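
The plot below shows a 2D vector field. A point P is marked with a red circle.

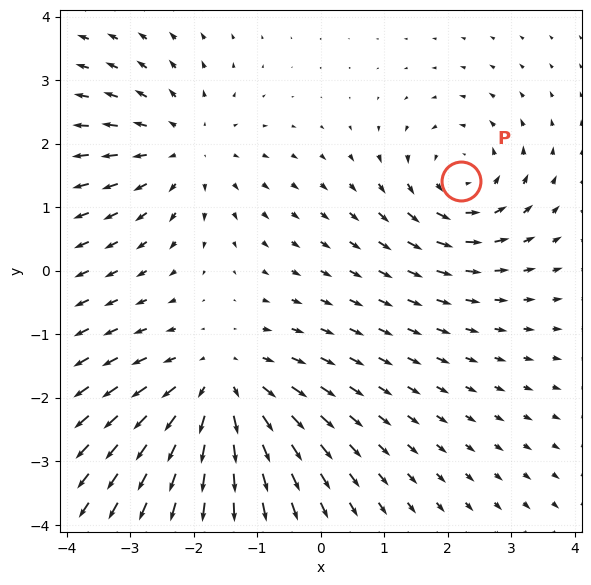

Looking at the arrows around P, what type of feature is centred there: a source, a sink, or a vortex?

At P (2.2, 1.4) the arrows circulate counterclockwise. Divergence ≈0, curl about +4 — near-zero divergence with nonzero curl is a vortex.

vortex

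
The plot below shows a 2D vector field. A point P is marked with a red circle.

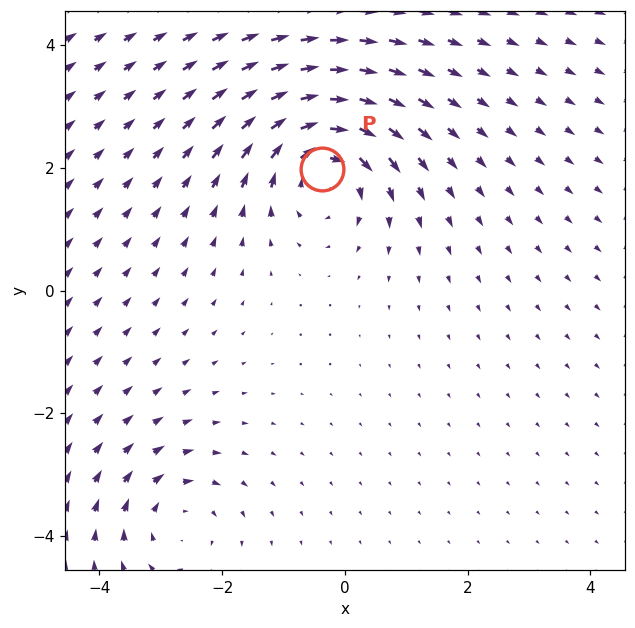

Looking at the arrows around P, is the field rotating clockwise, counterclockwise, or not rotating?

Near P at (-0.4, 2.0) the arrows circulate clockwise. The curl (z-component) there is about -6; negative curl means clockwise rotation.

clockwise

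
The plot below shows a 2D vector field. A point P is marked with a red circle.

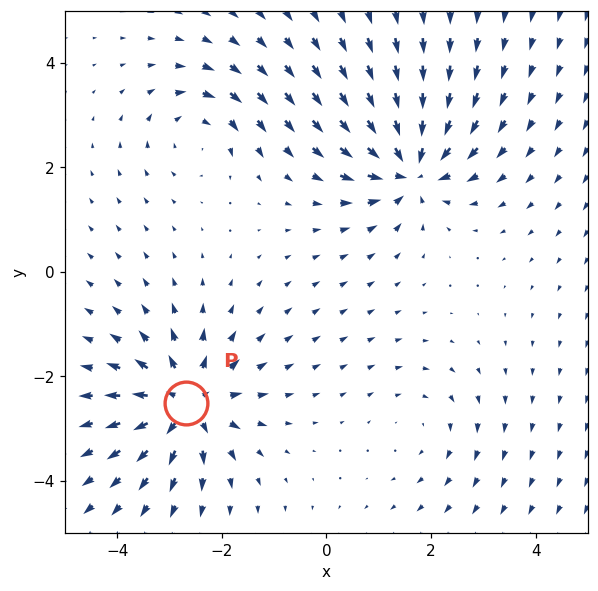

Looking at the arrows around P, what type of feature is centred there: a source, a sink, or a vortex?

At P (-2.7, -2.5) the arrows spread outward. Divergence about +6, curl ≈0 — positive divergence with near-zero curl is a source.

source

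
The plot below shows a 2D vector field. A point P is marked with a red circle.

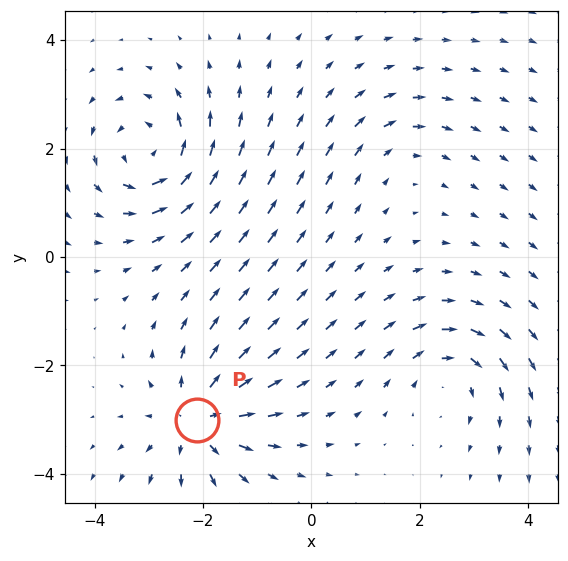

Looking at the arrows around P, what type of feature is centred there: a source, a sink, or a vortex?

source

At P (-2.1, -3.0) the arrows spread outward. Divergence about +6, curl ≈0 — positive divergence with near-zero curl is a source.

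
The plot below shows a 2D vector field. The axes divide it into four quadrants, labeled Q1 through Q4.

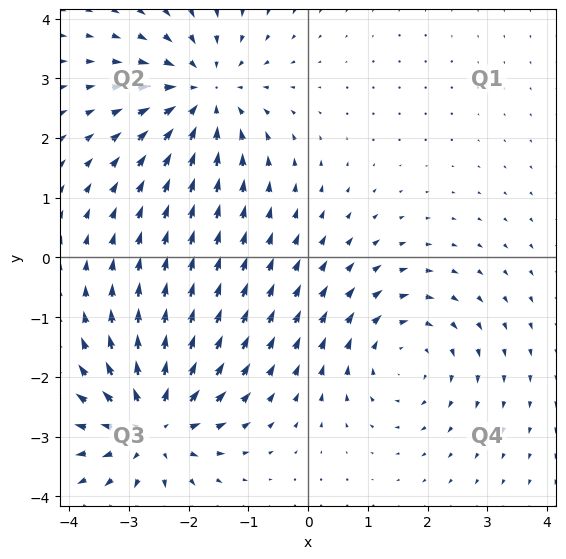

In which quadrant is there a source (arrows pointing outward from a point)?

The source sits at approximately (-2.6, -2.8), which lies in quadrant Q3. The divergence there is about +4, positive as expected for a source.

Q3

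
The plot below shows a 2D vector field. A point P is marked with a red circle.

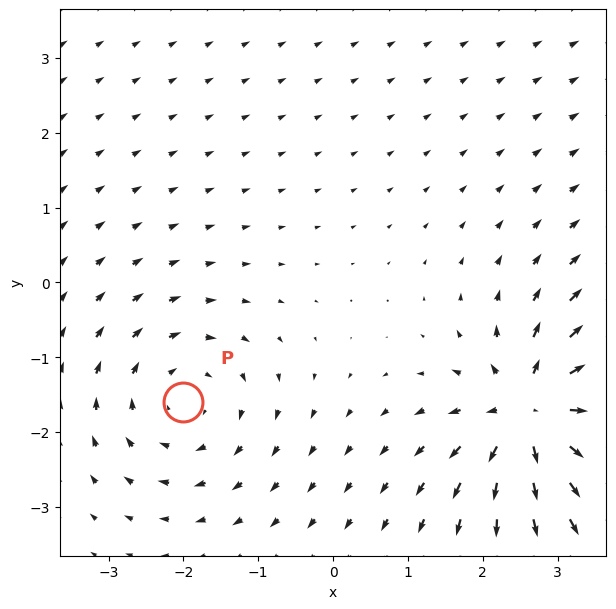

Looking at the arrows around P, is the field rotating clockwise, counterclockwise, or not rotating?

clockwise

Near P at (-2.0, -1.6) the arrows circulate clockwise. The curl (z-component) there is about -3; negative curl means clockwise rotation.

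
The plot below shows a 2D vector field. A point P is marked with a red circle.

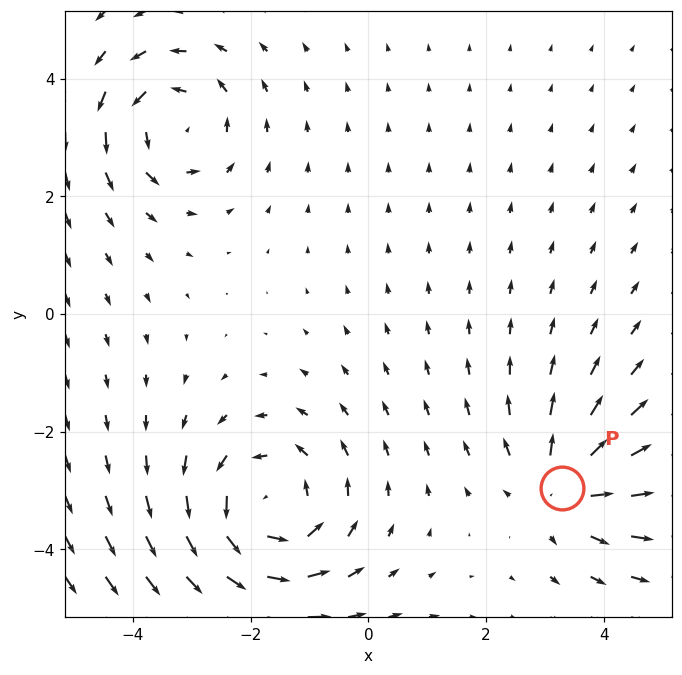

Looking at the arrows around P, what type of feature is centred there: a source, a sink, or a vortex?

source

At P (3.3, -2.9) the arrows spread outward. Divergence about +4, curl ≈0 — positive divergence with near-zero curl is a source.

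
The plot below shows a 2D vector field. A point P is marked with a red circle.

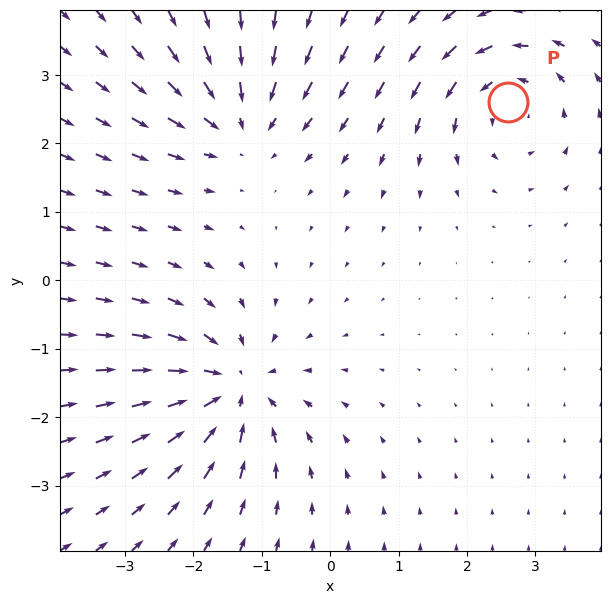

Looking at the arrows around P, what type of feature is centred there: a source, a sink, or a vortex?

vortex

At P (2.6, 2.6) the arrows circulate counterclockwise. Divergence ≈0, curl about +5 — near-zero divergence with nonzero curl is a vortex.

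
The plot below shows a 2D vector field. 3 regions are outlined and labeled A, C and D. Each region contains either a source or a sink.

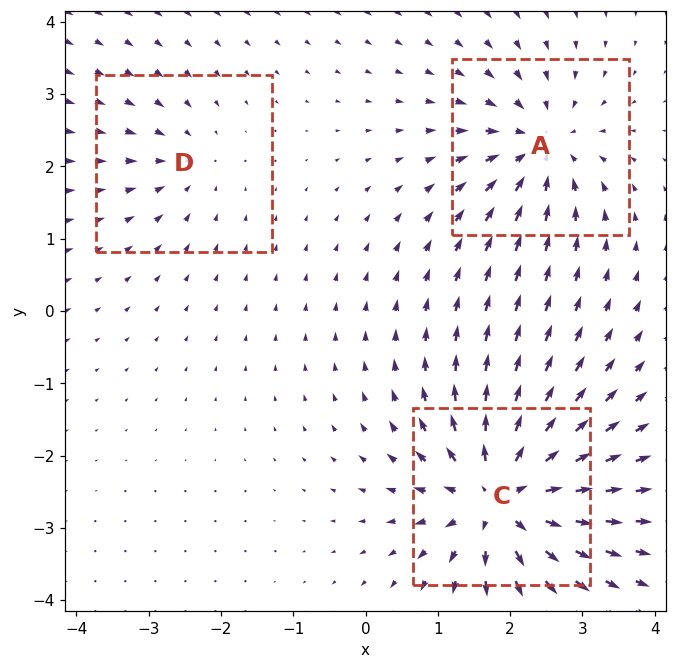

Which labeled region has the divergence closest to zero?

D

Divergence at each region's feature centre — A: about -4, C: about +6, D: about -2. Region D is closest to zero.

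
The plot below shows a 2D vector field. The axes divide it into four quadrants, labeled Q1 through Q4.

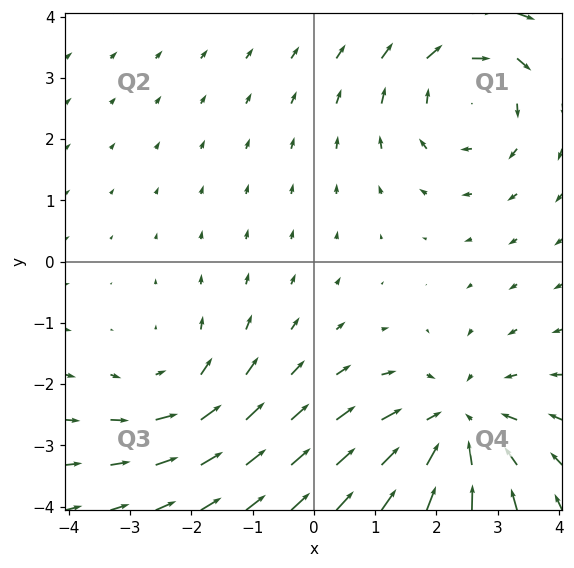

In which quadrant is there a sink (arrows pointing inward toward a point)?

Q4

The sink sits at approximately (2.3, -2.7), which lies in quadrant Q4. The divergence there is about -3, negative as expected for a sink.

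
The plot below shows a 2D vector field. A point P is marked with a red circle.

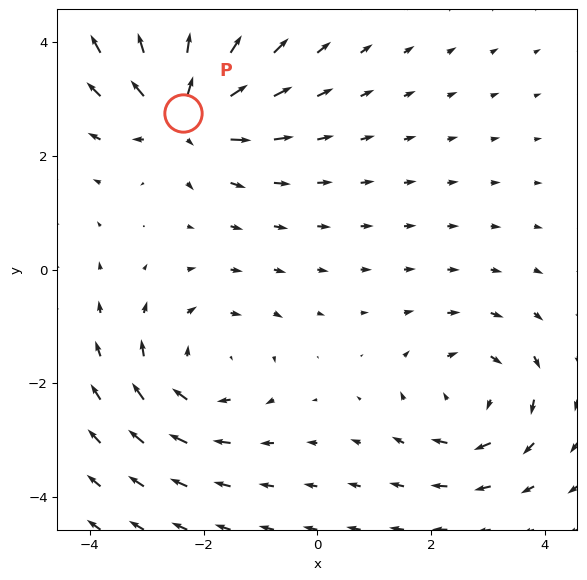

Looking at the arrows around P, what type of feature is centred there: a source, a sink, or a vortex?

At P (-2.4, 2.8) the arrows spread outward. Divergence about +6, curl ≈0 — positive divergence with near-zero curl is a source.

source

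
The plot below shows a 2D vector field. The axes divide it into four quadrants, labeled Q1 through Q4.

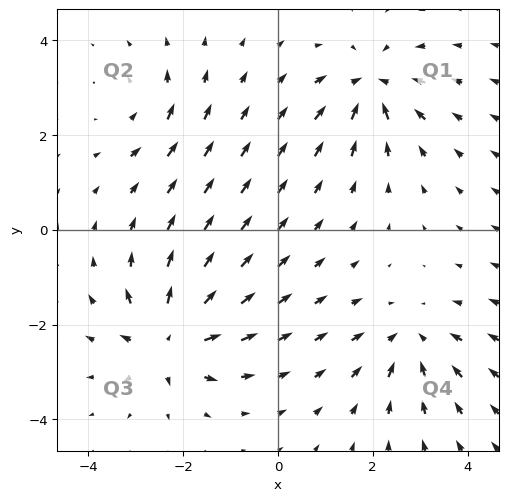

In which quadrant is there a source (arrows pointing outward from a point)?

Q3

The source sits at approximately (-2.3, -2.3), which lies in quadrant Q3. The divergence there is about +6, positive as expected for a source.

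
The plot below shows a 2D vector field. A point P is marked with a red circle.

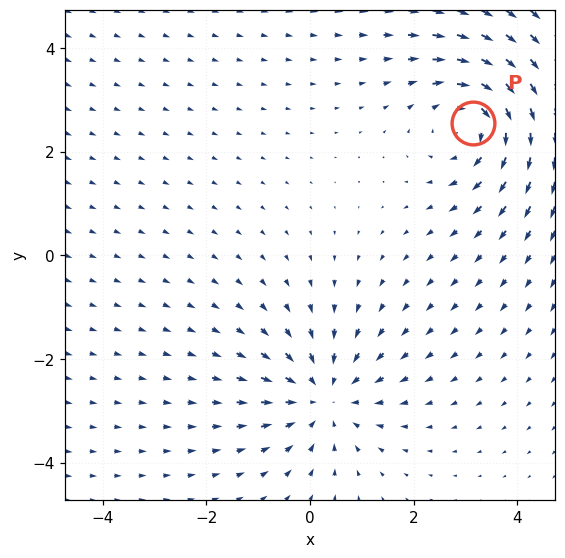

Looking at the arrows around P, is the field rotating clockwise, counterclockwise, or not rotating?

Near P at (3.1, 2.6) the arrows circulate clockwise. The curl (z-component) there is about -3; negative curl means clockwise rotation.

clockwise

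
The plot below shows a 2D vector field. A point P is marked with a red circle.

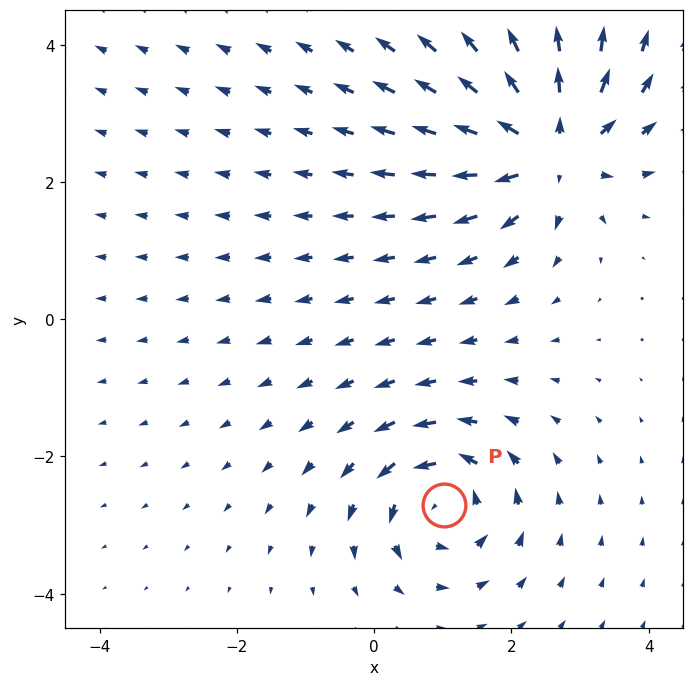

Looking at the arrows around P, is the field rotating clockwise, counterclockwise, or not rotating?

Near P at (1.0, -2.7) the arrows circulate counterclockwise. The curl (z-component) there is about +4; positive curl means counterclockwise rotation.

counterclockwise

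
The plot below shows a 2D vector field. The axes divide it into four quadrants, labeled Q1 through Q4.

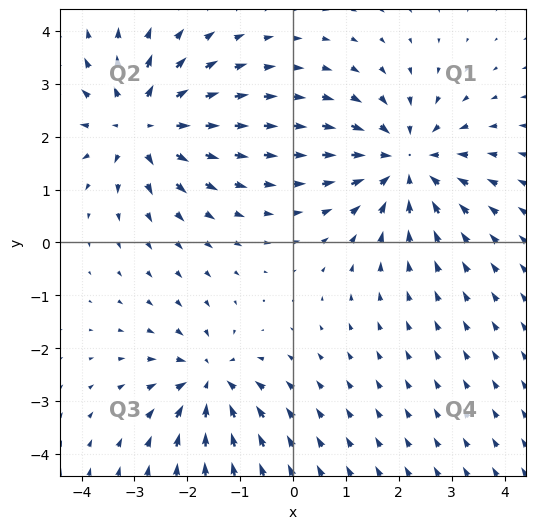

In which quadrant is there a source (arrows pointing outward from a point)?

The source sits at approximately (-2.9, 2.2), which lies in quadrant Q2. The divergence there is about +5, positive as expected for a source.

Q2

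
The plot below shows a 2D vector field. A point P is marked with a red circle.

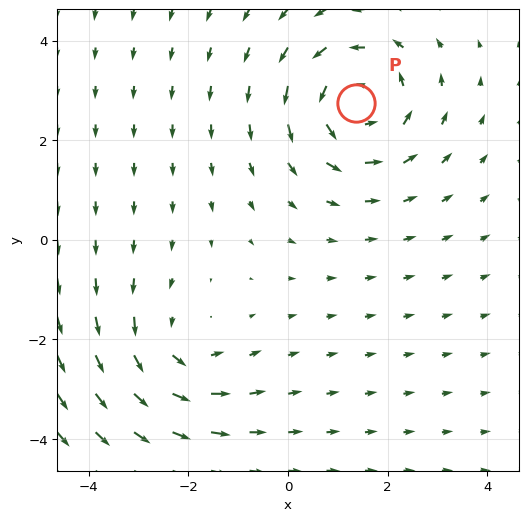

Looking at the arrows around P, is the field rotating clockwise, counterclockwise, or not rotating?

Near P at (1.4, 2.8) the arrows circulate counterclockwise. The curl (z-component) there is about +4; positive curl means counterclockwise rotation.

counterclockwise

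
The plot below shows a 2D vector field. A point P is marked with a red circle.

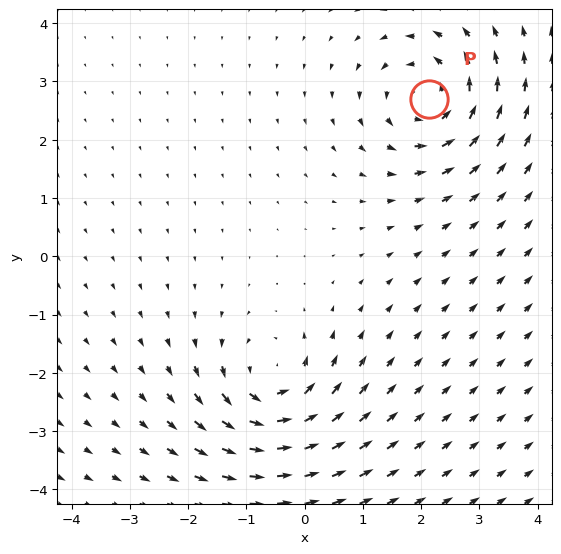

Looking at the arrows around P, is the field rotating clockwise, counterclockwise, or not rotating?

Near P at (2.1, 2.7) the arrows circulate counterclockwise. The curl (z-component) there is about +4; positive curl means counterclockwise rotation.

counterclockwise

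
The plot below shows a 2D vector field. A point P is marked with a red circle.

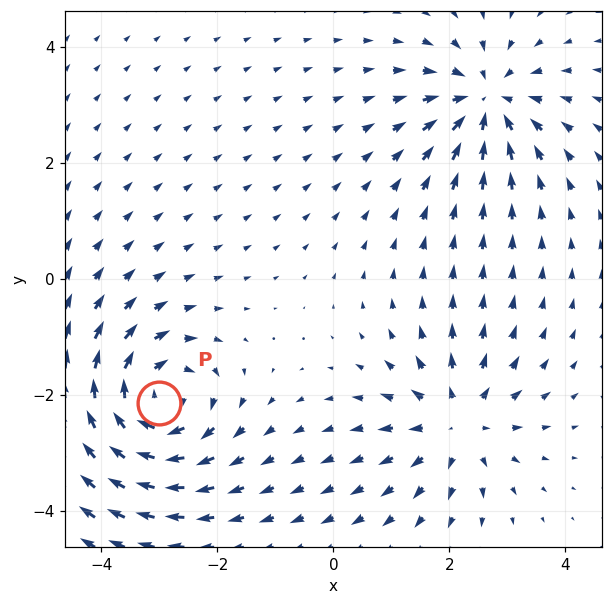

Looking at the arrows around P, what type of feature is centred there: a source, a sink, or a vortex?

vortex

At P (-3.0, -2.1) the arrows circulate clockwise. Divergence ≈0, curl about -5 — near-zero divergence with nonzero curl is a vortex.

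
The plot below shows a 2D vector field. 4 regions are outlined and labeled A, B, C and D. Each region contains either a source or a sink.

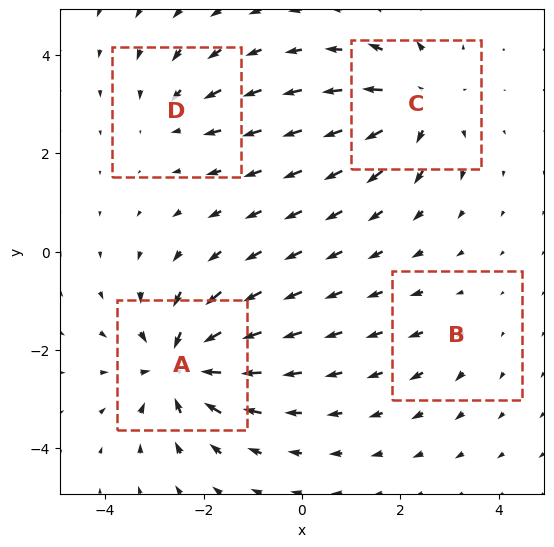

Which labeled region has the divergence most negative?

Divergence at each region's feature centre — A: about -7, B: about +2, C: about +6, D: about -3. Region A is most negative.

A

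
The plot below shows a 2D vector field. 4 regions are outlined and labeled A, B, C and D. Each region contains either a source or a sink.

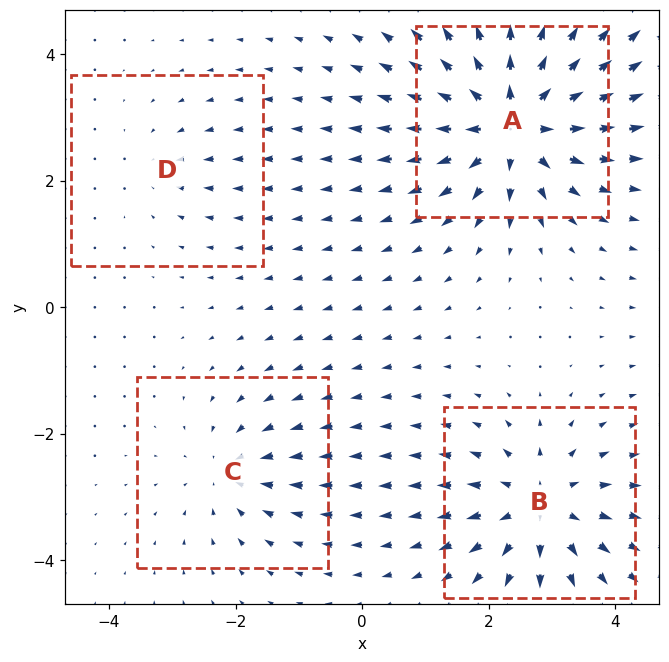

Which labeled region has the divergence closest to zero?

D

Divergence at each region's feature centre — A: about +8, B: about +6, C: about -4, D: about -2. Region D is closest to zero.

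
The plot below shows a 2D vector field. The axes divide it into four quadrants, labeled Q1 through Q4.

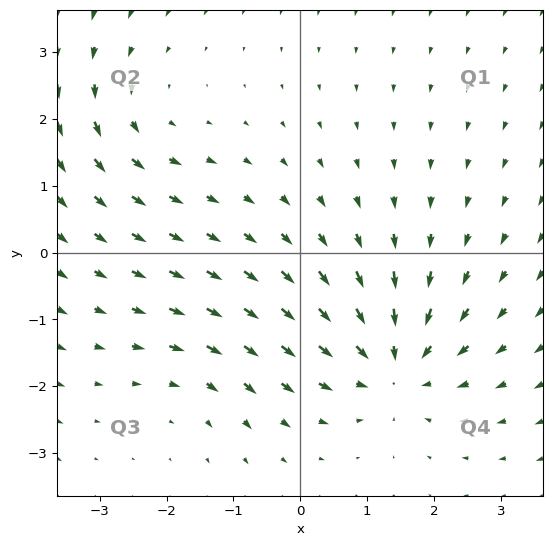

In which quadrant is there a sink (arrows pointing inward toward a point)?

Q4

The sink sits at approximately (1.4, -1.7), which lies in quadrant Q4. The divergence there is about -5, negative as expected for a sink.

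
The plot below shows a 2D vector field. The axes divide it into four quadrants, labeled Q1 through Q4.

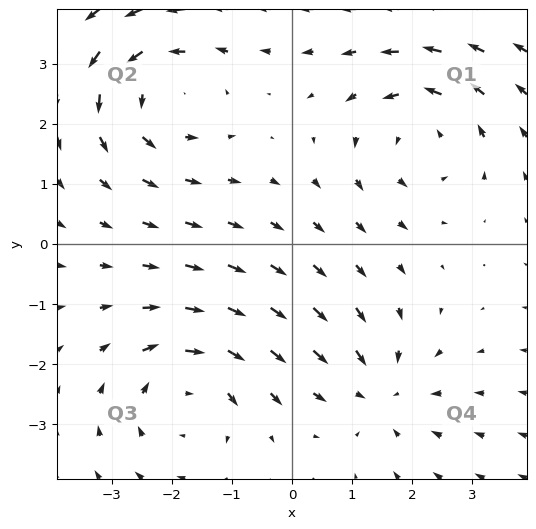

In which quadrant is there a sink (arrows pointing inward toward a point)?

The sink sits at approximately (1.5, -2.5), which lies in quadrant Q4. The divergence there is about -3, negative as expected for a sink.

Q4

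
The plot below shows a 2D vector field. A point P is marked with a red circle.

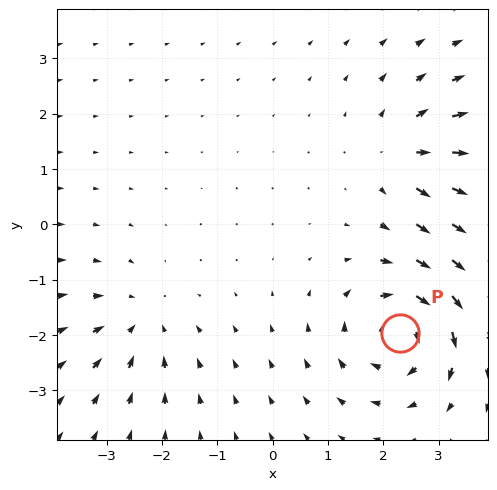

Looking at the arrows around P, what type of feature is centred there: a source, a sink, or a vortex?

vortex

At P (2.3, -2.0) the arrows circulate clockwise. Divergence ≈0, curl about -6 — near-zero divergence with nonzero curl is a vortex.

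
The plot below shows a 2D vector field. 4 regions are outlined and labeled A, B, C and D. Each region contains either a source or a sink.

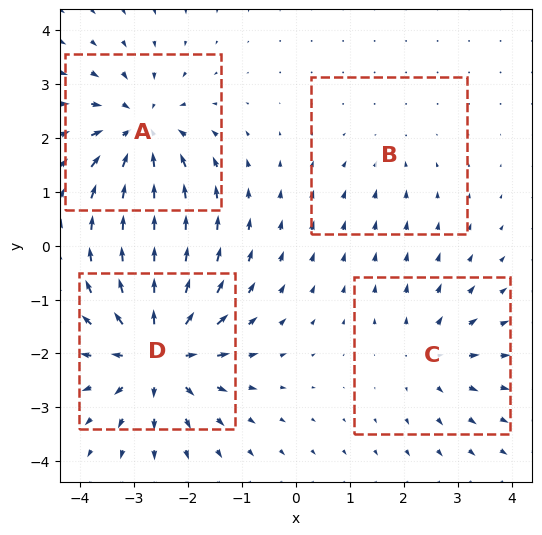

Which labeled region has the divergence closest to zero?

Divergence at each region's feature centre — A: about -6, B: about -2, C: about +3, D: about +7. Region B is closest to zero.

B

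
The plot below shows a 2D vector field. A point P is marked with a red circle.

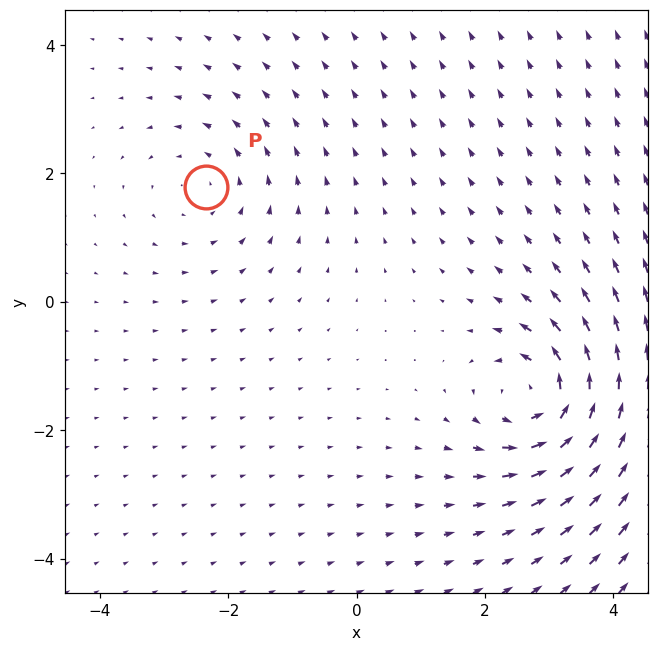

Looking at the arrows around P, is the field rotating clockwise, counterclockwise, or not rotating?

counterclockwise

Near P at (-2.3, 1.8) the arrows circulate counterclockwise. The curl (z-component) there is about +2; positive curl means counterclockwise rotation.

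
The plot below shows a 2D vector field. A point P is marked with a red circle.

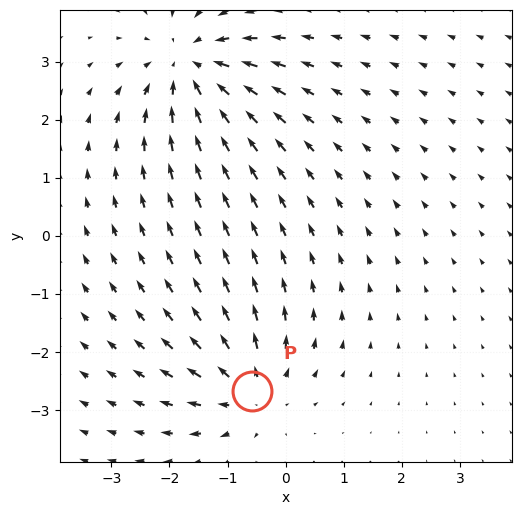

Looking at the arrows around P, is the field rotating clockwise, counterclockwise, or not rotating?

not rotating

Near P at (-0.6, -2.7) the arrows show no circulation. The curl there is ≈0.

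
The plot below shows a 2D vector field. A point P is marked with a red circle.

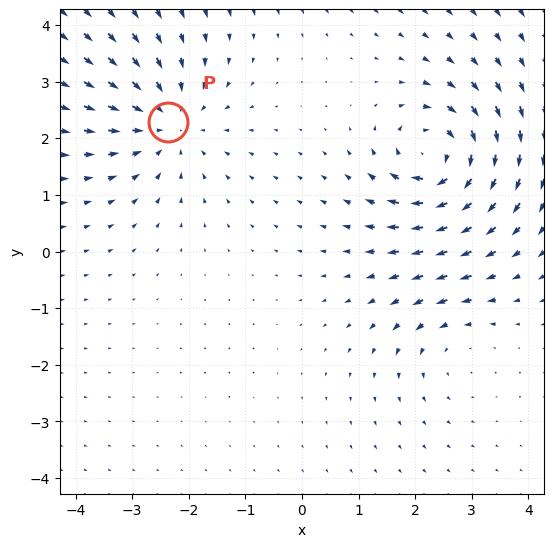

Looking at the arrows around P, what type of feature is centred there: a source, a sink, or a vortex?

sink

At P (-2.4, 2.3) the arrows converge inward. Divergence about -4, curl ≈0 — negative divergence with near-zero curl is a sink.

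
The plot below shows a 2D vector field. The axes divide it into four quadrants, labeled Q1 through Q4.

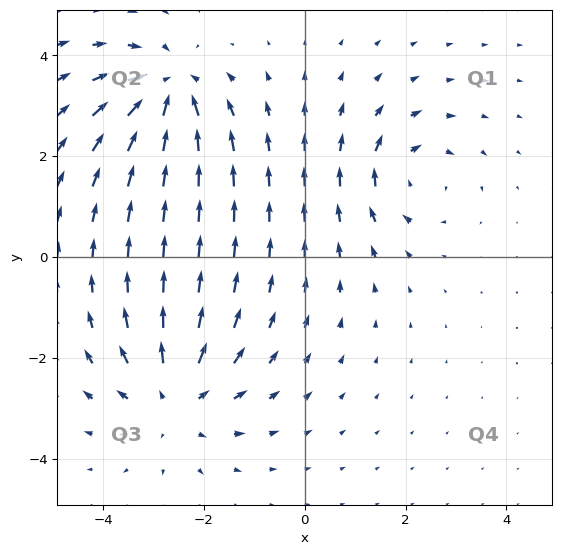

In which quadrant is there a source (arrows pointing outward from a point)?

Q3

The source sits at approximately (-2.6, -2.8), which lies in quadrant Q3. The divergence there is about +4, positive as expected for a source.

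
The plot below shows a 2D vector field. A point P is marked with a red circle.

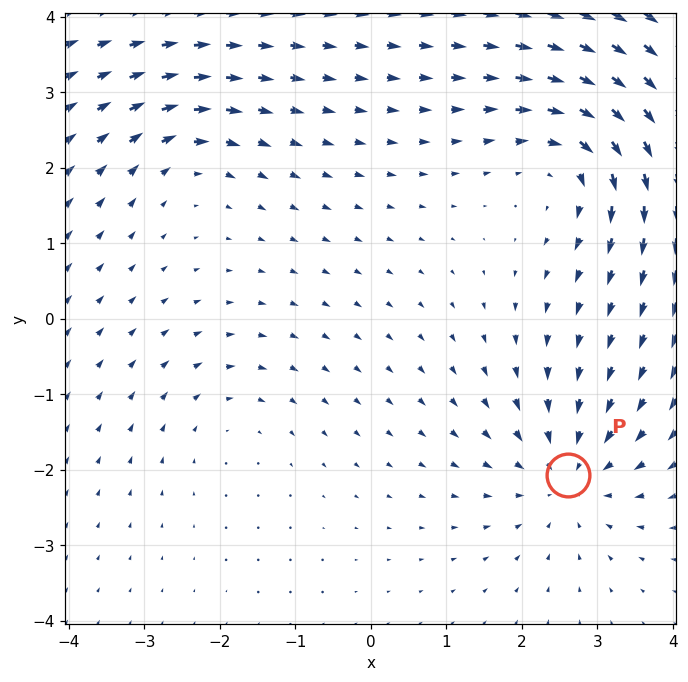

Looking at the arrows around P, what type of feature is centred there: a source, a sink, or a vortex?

sink

At P (2.6, -2.1) the arrows converge inward. Divergence about -5, curl ≈0 — negative divergence with near-zero curl is a sink.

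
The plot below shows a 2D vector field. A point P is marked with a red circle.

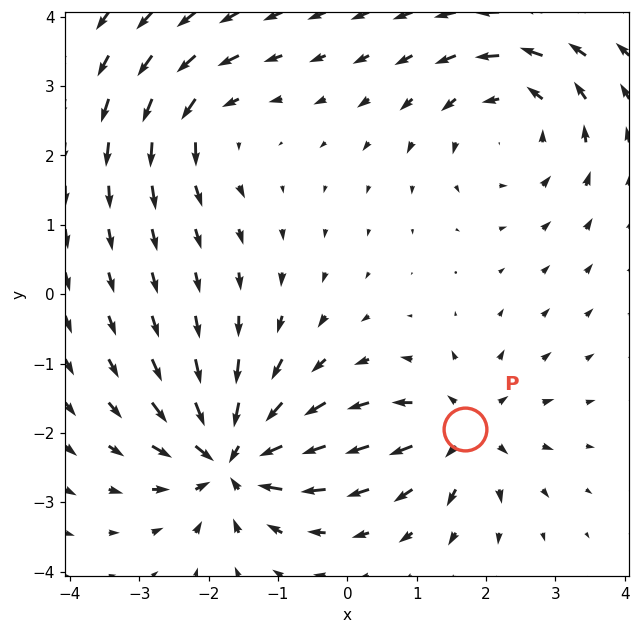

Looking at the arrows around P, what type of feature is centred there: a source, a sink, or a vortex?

At P (1.7, -2.0) the arrows spread outward. Divergence about +5, curl ≈0 — positive divergence with near-zero curl is a source.

source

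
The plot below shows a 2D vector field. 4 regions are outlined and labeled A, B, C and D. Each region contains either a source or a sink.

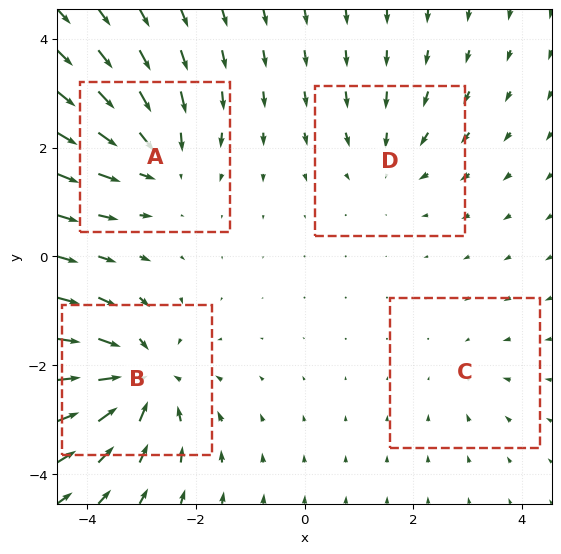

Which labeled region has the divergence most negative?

Divergence at each region's feature centre — A: about -4, B: about -6, C: about -2, D: about -3. Region B is most negative.

B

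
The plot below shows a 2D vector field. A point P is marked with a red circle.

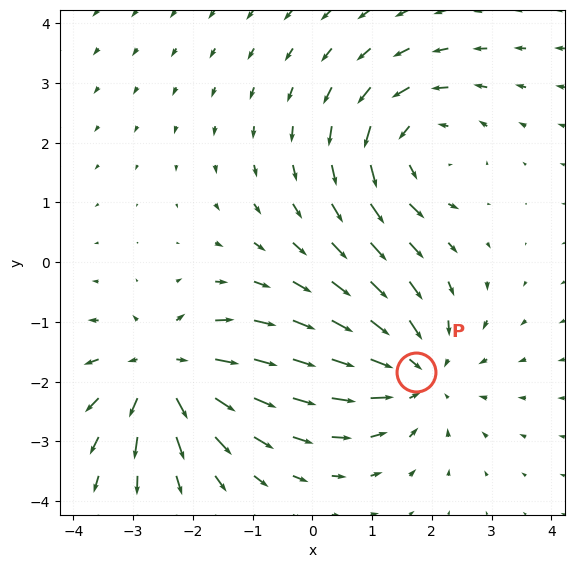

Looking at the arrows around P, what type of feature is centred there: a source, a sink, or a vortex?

At P (1.7, -1.8) the arrows converge inward. Divergence about -3, curl ≈0 — negative divergence with near-zero curl is a sink.

sink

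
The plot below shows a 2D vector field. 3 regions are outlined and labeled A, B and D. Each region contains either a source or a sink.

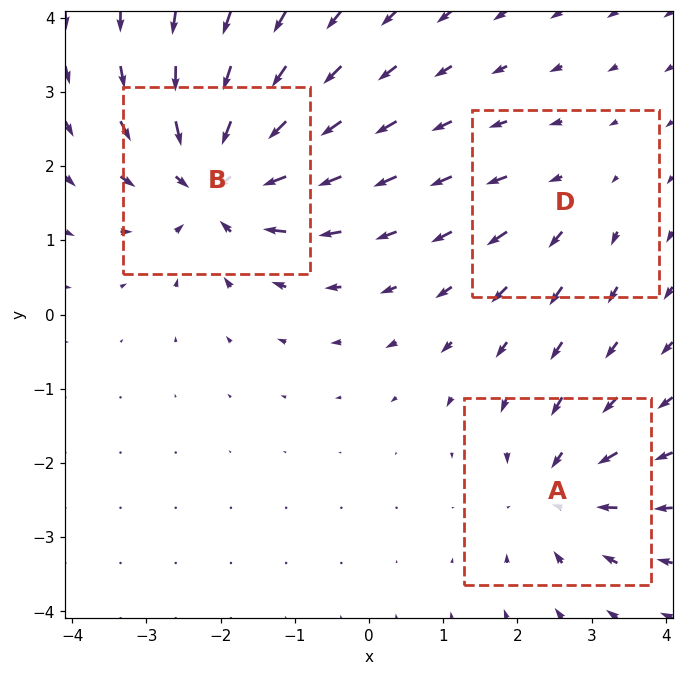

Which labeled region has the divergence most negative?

B

Divergence at each region's feature centre — A: about -4, B: about -6, D: about +2. Region B is most negative.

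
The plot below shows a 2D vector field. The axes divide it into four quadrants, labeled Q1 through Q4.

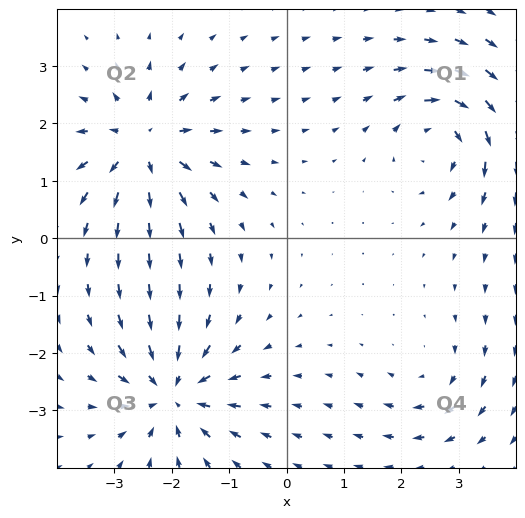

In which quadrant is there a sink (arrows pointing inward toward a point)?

Q3

The sink sits at approximately (-2.0, -2.7), which lies in quadrant Q3. The divergence there is about -6, negative as expected for a sink.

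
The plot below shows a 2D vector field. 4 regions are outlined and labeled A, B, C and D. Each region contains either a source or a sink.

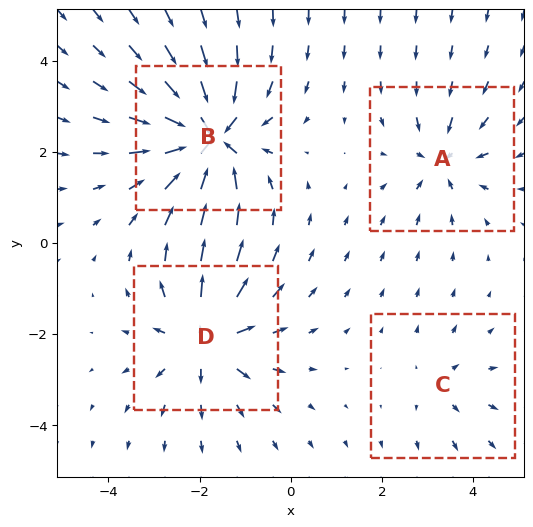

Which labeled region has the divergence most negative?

B

Divergence at each region's feature centre — A: about -4, B: about -7, C: about +2, D: about +5. Region B is most negative.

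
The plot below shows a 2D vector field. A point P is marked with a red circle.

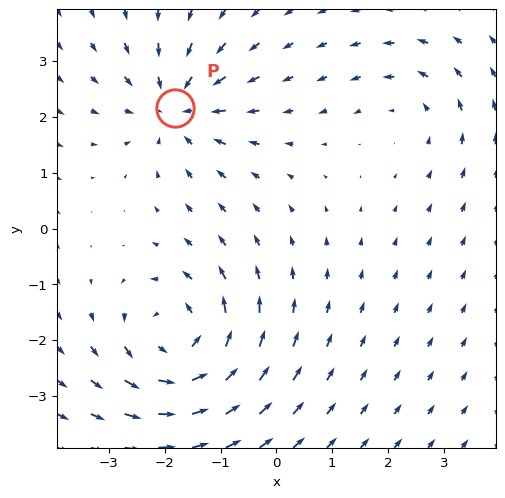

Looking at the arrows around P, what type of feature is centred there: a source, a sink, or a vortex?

At P (-1.8, 2.2) the arrows converge inward. Divergence about -4, curl ≈0 — negative divergence with near-zero curl is a sink.

sink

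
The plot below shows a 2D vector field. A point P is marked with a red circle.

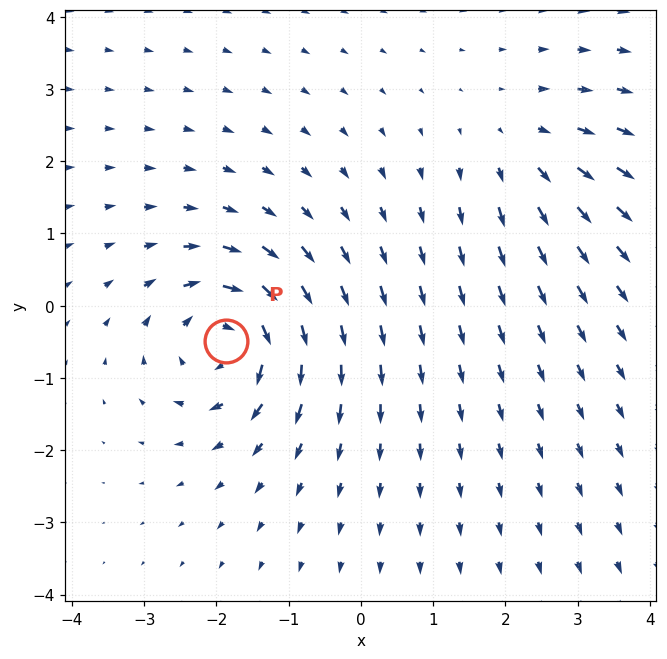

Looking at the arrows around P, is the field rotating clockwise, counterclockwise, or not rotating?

Near P at (-1.9, -0.5) the arrows circulate clockwise. The curl (z-component) there is about -6; negative curl means clockwise rotation.

clockwise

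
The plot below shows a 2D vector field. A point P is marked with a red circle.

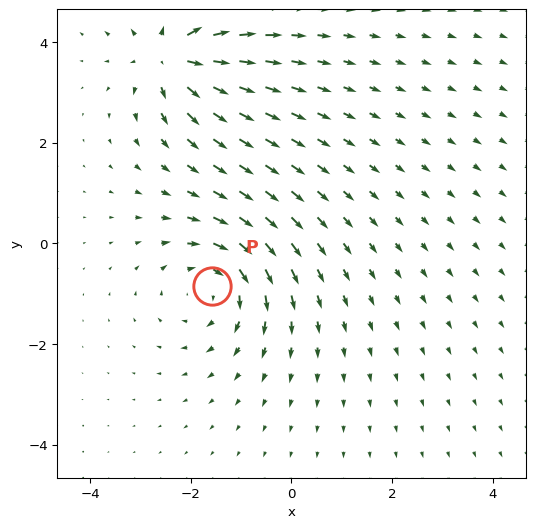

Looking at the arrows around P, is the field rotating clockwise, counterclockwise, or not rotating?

clockwise

Near P at (-1.6, -0.8) the arrows circulate clockwise. The curl (z-component) there is about -4; negative curl means clockwise rotation.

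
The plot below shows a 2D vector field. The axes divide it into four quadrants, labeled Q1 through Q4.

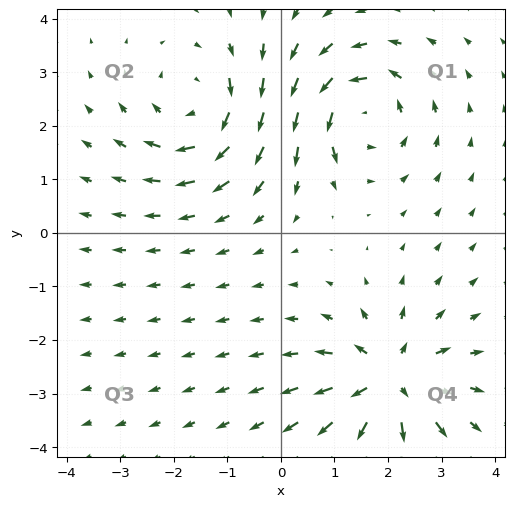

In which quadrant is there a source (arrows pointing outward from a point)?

Q4

The source sits at approximately (2.0, -2.7), which lies in quadrant Q4. The divergence there is about +6, positive as expected for a source.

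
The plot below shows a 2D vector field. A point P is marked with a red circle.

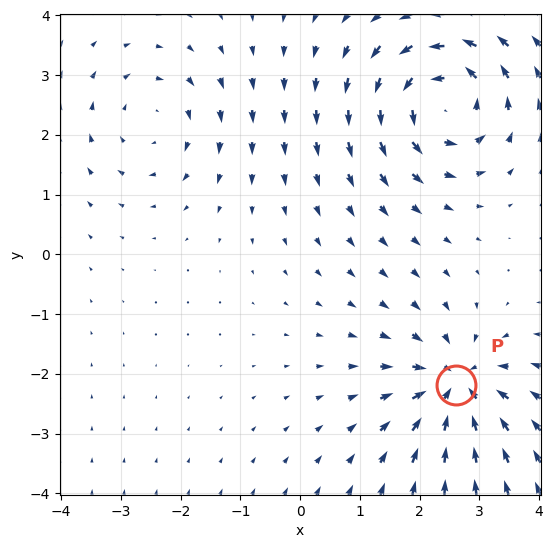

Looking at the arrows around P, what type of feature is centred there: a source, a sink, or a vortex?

At P (2.6, -2.2) the arrows converge inward. Divergence about -4, curl ≈0 — negative divergence with near-zero curl is a sink.

sink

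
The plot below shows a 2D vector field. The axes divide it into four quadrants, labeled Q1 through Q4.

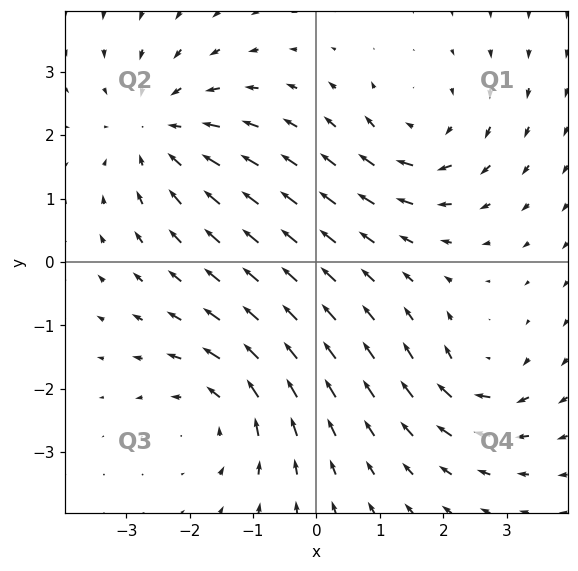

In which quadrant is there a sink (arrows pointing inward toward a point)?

Q2

The sink sits at approximately (-2.5, 2.1), which lies in quadrant Q2. The divergence there is about -3, negative as expected for a sink.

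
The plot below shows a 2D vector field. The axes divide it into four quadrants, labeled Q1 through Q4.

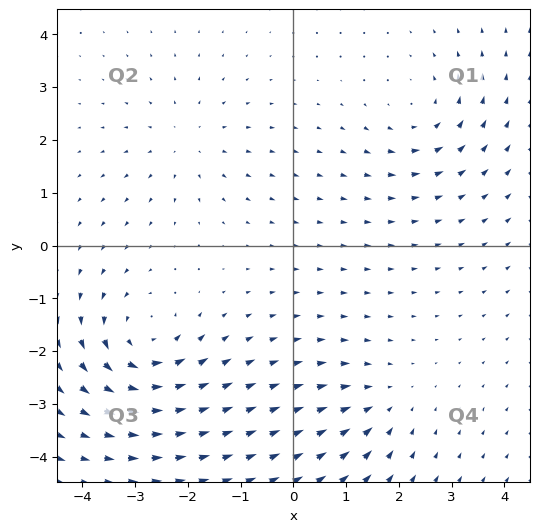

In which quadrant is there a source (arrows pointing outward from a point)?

The source sits at approximately (-2.0, 2.0), which lies in quadrant Q2. The divergence there is about +3, positive as expected for a source.

Q2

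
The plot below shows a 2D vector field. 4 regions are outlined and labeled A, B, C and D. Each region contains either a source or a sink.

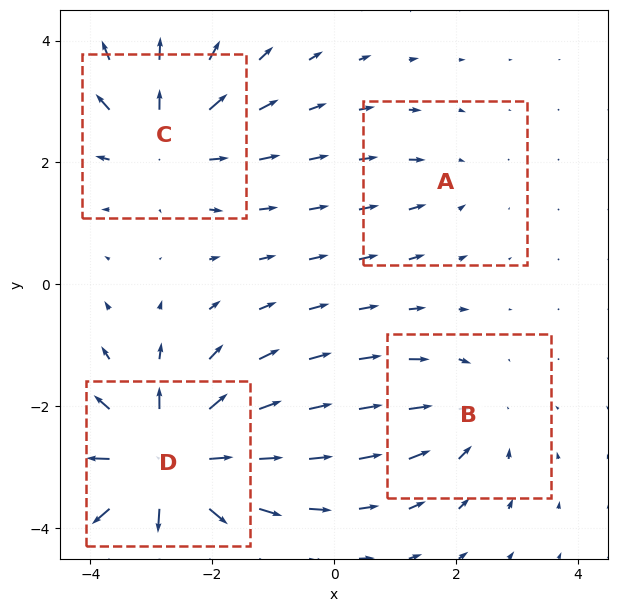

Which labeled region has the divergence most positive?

Divergence at each region's feature centre — A: about -2, B: about -3, C: about +5, D: about +7. Region D is most positive.

D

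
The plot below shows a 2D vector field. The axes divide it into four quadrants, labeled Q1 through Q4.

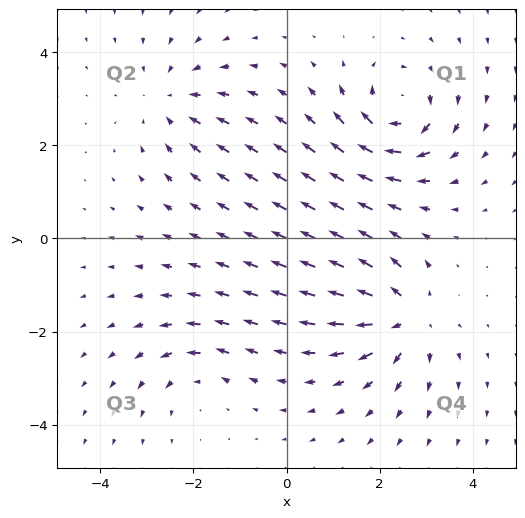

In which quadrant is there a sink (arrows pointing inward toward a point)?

Q2

The sink sits at approximately (-2.5, 2.9), which lies in quadrant Q2. The divergence there is about -4, negative as expected for a sink.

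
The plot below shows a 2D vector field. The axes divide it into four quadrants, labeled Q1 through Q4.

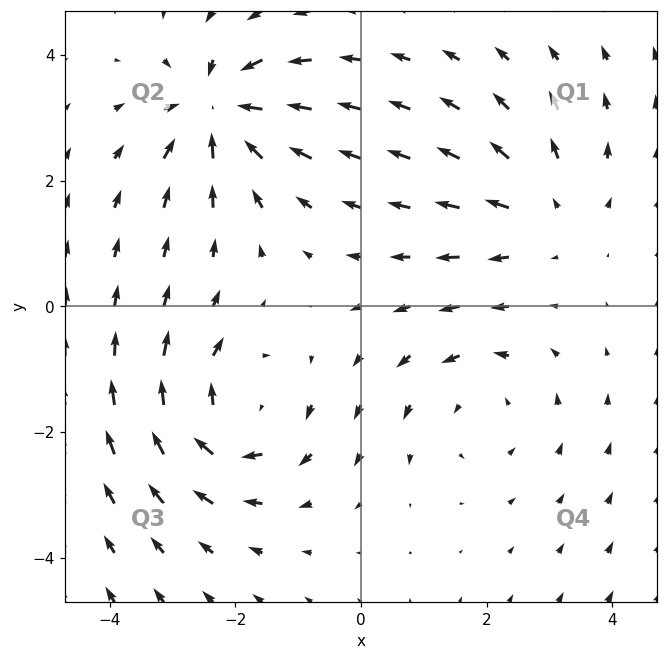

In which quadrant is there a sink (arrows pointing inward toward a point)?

Q2

The sink sits at approximately (-2.3, 3.1), which lies in quadrant Q2. The divergence there is about -6, negative as expected for a sink.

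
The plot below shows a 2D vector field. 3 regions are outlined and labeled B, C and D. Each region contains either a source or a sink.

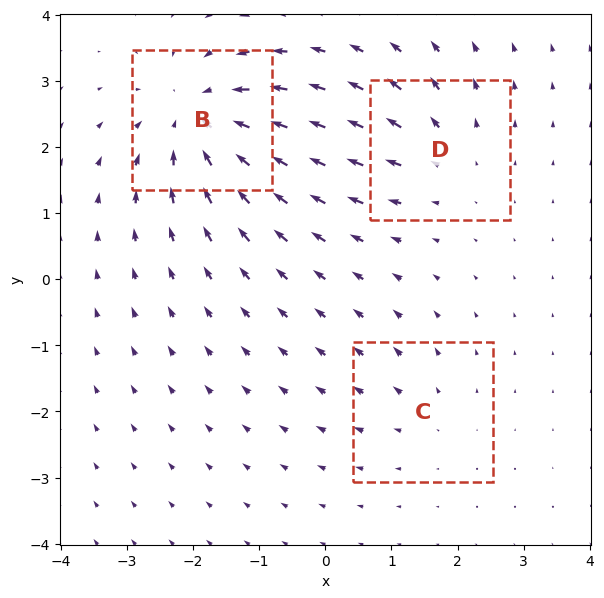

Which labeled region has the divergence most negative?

B

Divergence at each region's feature centre — B: about -5, C: about +2, D: about +3. Region B is most negative.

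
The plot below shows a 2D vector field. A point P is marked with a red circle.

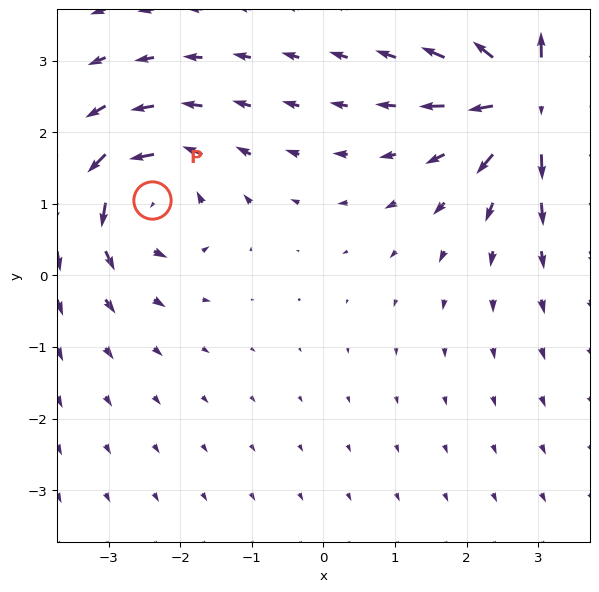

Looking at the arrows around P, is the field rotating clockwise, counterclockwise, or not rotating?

Near P at (-2.4, 1.1) the arrows circulate counterclockwise. The curl (z-component) there is about +4; positive curl means counterclockwise rotation.

counterclockwise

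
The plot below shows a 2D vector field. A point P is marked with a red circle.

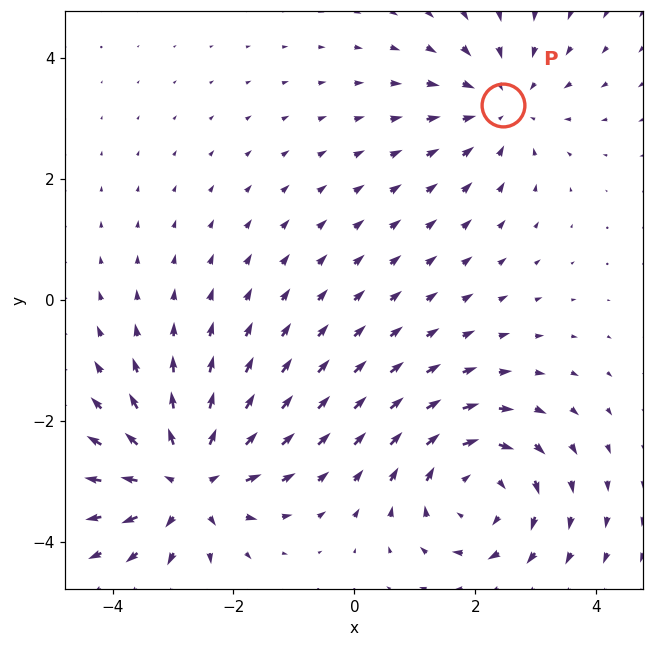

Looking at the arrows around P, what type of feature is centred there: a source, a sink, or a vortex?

sink

At P (2.5, 3.2) the arrows converge inward. Divergence about -2, curl ≈0 — negative divergence with near-zero curl is a sink.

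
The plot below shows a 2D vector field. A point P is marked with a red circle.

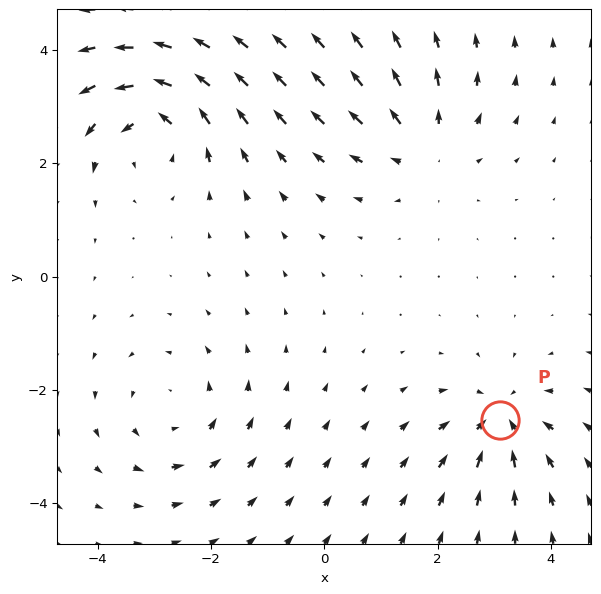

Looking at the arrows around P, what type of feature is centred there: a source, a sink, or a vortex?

At P (3.1, -2.5) the arrows converge inward. Divergence about -4, curl ≈0 — negative divergence with near-zero curl is a sink.

sink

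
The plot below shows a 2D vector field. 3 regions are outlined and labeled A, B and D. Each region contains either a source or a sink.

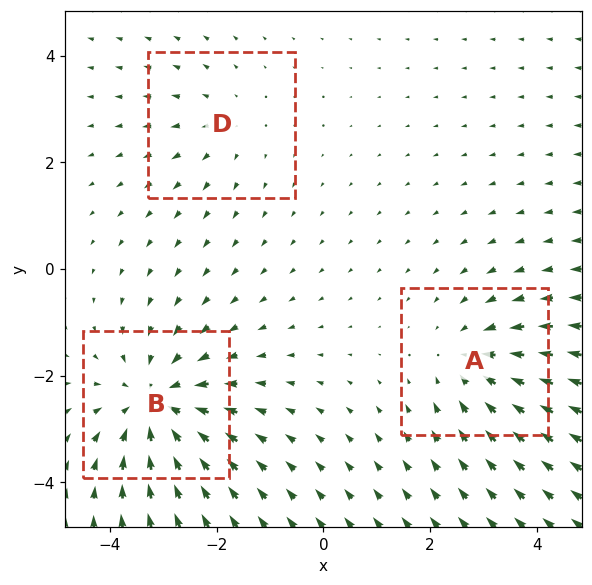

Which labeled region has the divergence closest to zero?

Divergence at each region's feature centre — A: about -3, B: about -4, D: about +2. Region D is closest to zero.

D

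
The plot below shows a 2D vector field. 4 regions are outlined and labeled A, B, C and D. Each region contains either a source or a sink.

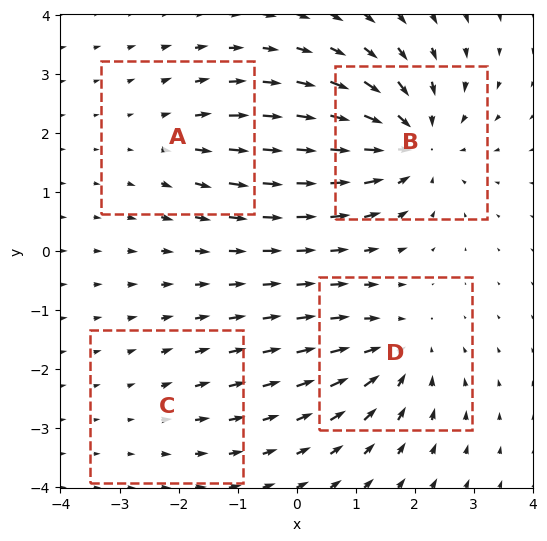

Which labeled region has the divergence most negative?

Divergence at each region's feature centre — A: about +3, B: about -7, C: about +2, D: about -5. Region B is most negative.

B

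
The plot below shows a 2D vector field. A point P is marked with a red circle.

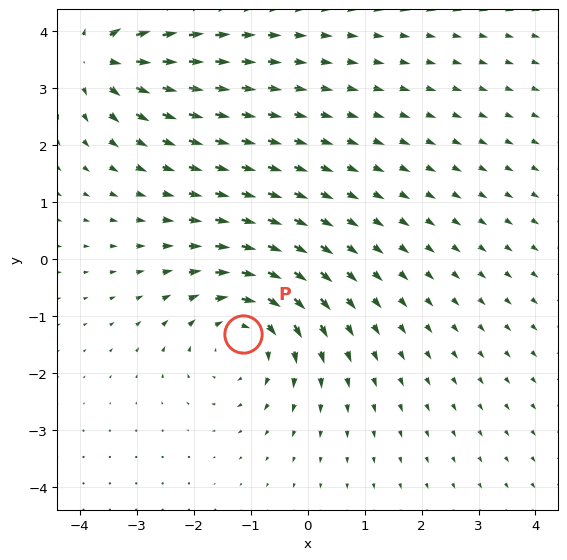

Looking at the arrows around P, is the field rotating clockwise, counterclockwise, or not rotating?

Near P at (-1.1, -1.3) the arrows circulate clockwise. The curl (z-component) there is about -4; negative curl means clockwise rotation.

clockwise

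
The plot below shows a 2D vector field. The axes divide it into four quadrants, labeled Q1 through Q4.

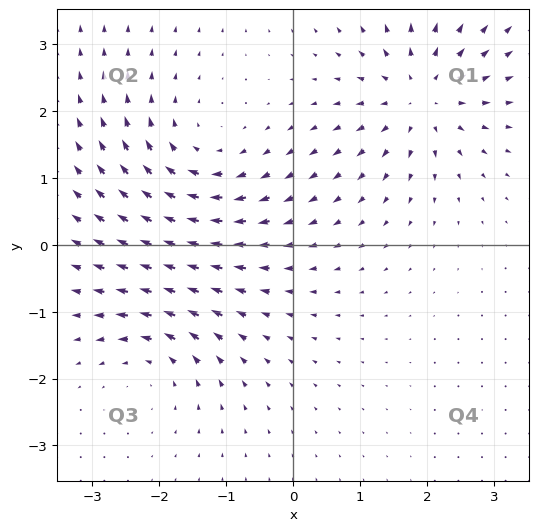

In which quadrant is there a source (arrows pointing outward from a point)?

Q1

The source sits at approximately (1.9, 2.2), which lies in quadrant Q1. The divergence there is about +6, positive as expected for a source.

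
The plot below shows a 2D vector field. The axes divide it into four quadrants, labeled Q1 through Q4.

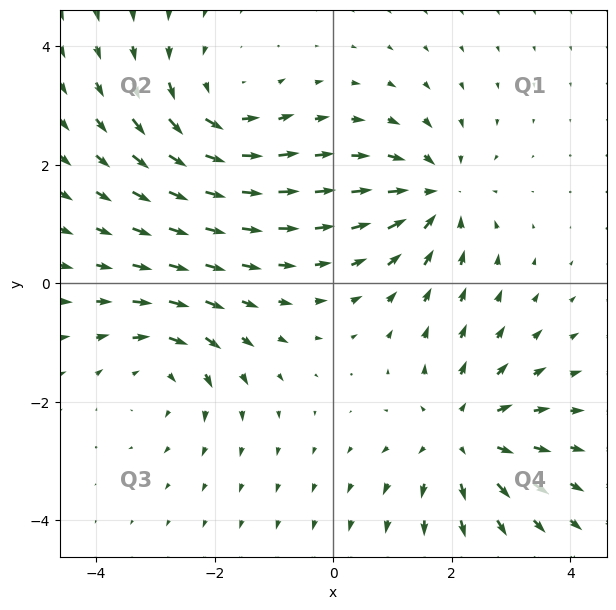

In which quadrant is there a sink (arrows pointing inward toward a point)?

Q1

The sink sits at approximately (1.7, 1.5), which lies in quadrant Q1. The divergence there is about -4, negative as expected for a sink.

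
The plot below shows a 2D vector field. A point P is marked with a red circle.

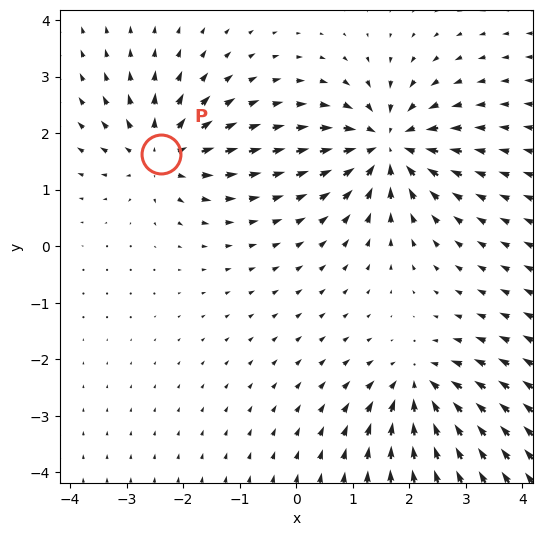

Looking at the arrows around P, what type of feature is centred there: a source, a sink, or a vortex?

At P (-2.4, 1.6) the arrows spread outward. Divergence about +4, curl ≈0 — positive divergence with near-zero curl is a source.

source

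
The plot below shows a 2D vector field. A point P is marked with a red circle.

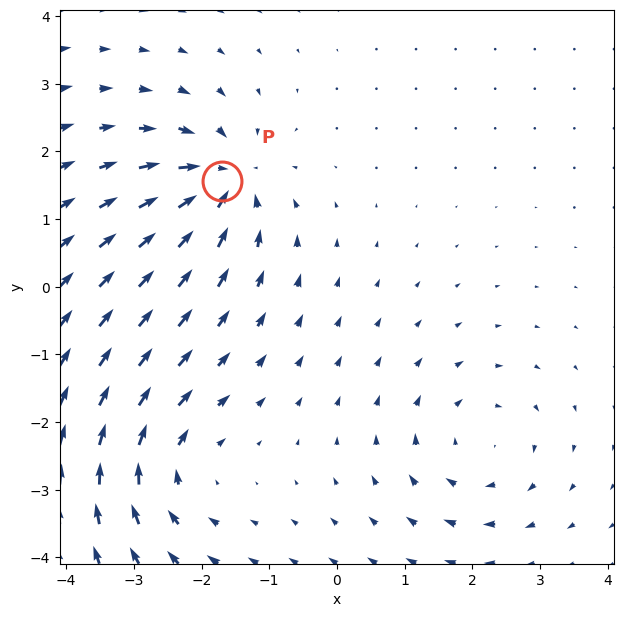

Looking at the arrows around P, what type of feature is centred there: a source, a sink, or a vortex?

At P (-1.7, 1.6) the arrows converge inward. Divergence about -7, curl ≈0 — negative divergence with near-zero curl is a sink.

sink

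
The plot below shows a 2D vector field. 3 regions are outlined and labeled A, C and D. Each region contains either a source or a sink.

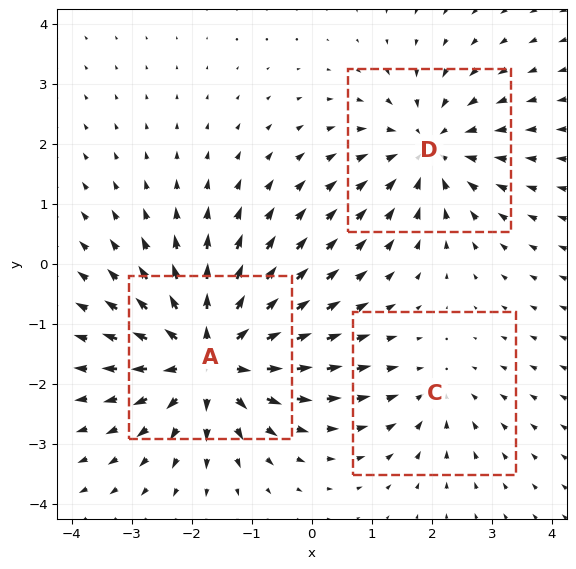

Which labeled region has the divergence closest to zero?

C

Divergence at each region's feature centre — A: about +5, C: about -2, D: about -3. Region C is closest to zero.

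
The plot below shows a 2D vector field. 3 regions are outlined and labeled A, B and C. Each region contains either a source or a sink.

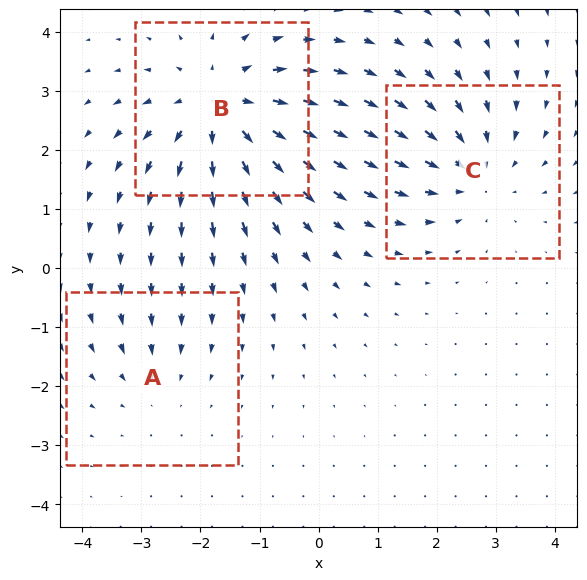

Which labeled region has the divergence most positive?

B

Divergence at each region's feature centre — A: about -2, B: about +4, C: about -3. Region B is most positive.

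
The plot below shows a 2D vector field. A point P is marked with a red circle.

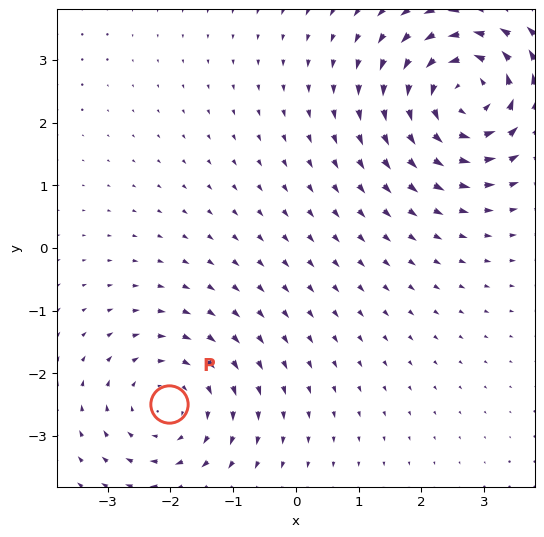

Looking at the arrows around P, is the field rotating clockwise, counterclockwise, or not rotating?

clockwise

Near P at (-2.0, -2.5) the arrows circulate clockwise. The curl (z-component) there is about -3; negative curl means clockwise rotation.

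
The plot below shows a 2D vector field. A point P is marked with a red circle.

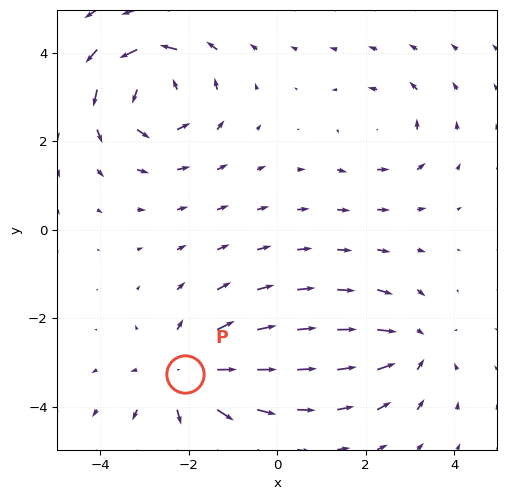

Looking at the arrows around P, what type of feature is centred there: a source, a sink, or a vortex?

source

At P (-2.1, -3.3) the arrows spread outward. Divergence about +4, curl ≈0 — positive divergence with near-zero curl is a source.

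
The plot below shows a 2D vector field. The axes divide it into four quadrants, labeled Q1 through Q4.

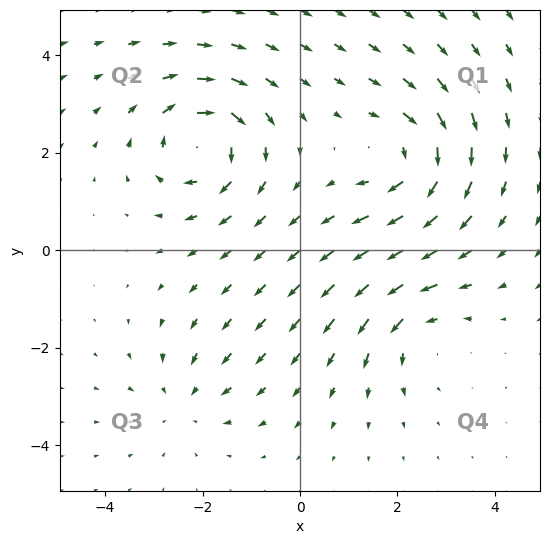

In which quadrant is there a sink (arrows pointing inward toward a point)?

Q3

The sink sits at approximately (-2.4, -3.1), which lies in quadrant Q3. The divergence there is about -2, negative as expected for a sink.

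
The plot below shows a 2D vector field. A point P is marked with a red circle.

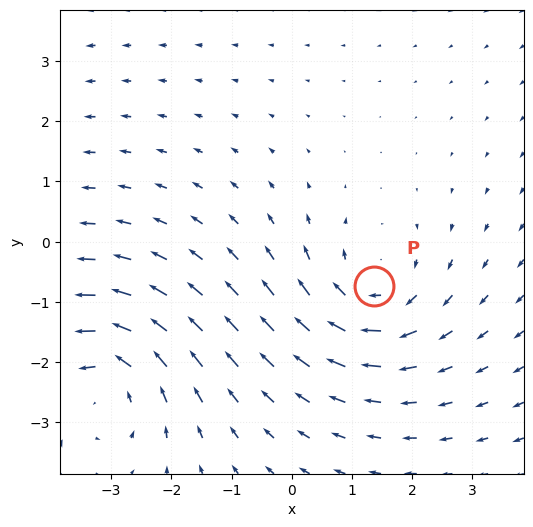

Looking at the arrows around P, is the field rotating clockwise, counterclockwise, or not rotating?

Near P at (1.4, -0.7) the arrows circulate clockwise. The curl (z-component) there is about -3; negative curl means clockwise rotation.

clockwise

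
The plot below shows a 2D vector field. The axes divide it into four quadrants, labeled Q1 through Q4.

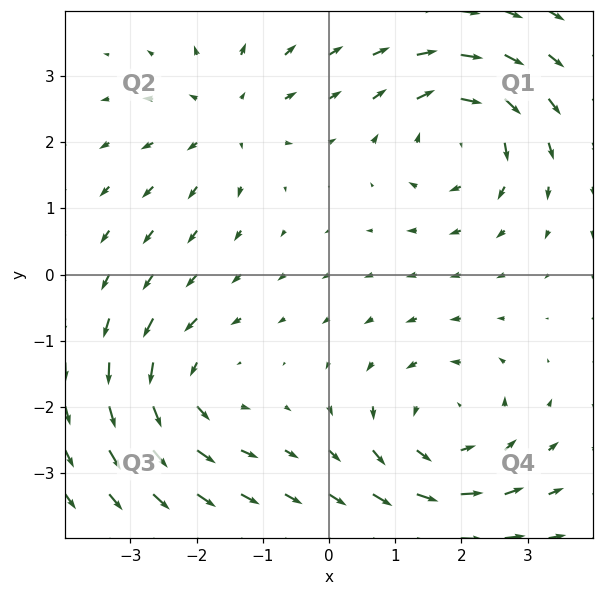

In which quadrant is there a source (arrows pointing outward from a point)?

The source sits at approximately (-1.5, 2.4), which lies in quadrant Q2. The divergence there is about +3, positive as expected for a source.

Q2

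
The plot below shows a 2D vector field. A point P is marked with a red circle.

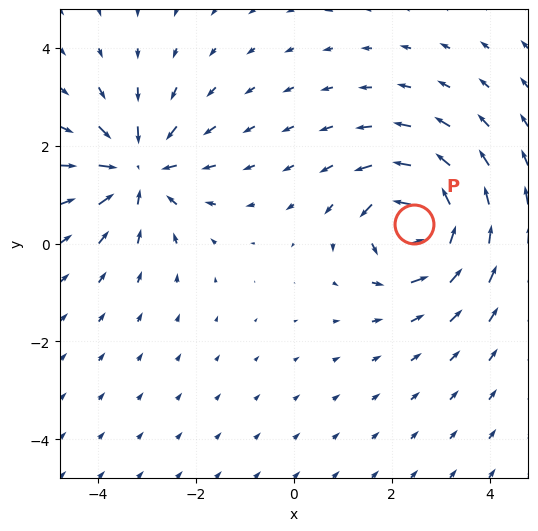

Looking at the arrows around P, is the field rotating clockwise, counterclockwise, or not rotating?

Near P at (2.4, 0.4) the arrows circulate counterclockwise. The curl (z-component) there is about +5; positive curl means counterclockwise rotation.

counterclockwise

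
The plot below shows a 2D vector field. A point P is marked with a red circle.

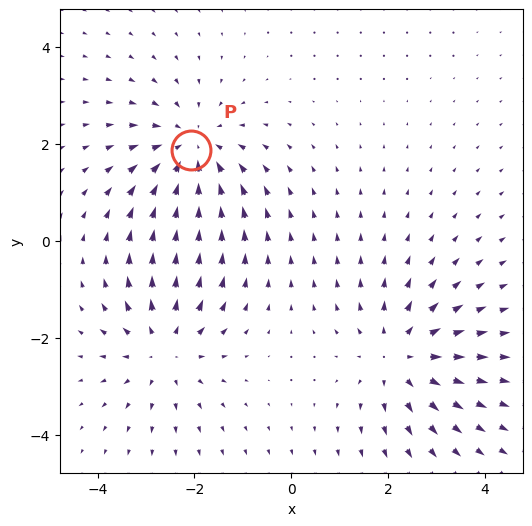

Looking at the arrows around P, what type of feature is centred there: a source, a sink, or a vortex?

sink

At P (-2.1, 1.9) the arrows converge inward. Divergence about -4, curl ≈0 — negative divergence with near-zero curl is a sink.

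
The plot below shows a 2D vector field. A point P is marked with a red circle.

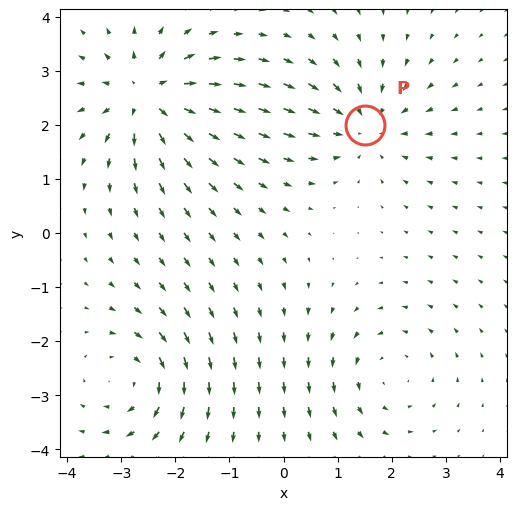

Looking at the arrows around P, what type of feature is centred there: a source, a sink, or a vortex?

sink

At P (1.5, 2.0) the arrows converge inward. Divergence about -4, curl ≈0 — negative divergence with near-zero curl is a sink.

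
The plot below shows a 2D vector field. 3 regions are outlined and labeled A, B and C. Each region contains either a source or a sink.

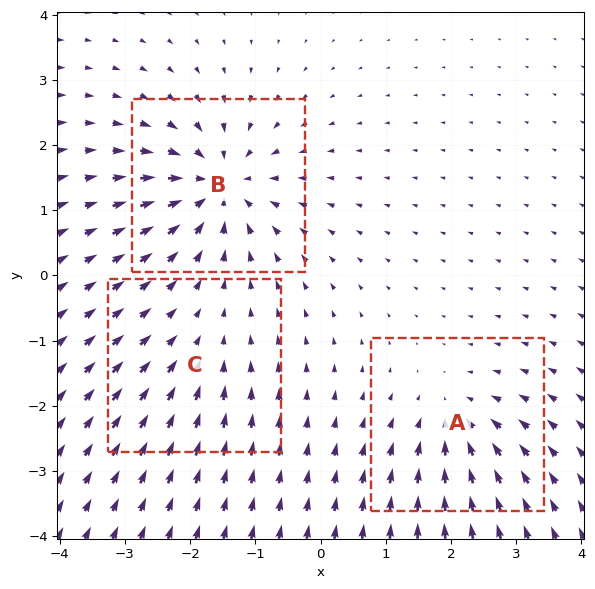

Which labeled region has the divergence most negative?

Divergence at each region's feature centre — A: about -4, B: about -6, C: about -2. Region B is most negative.

B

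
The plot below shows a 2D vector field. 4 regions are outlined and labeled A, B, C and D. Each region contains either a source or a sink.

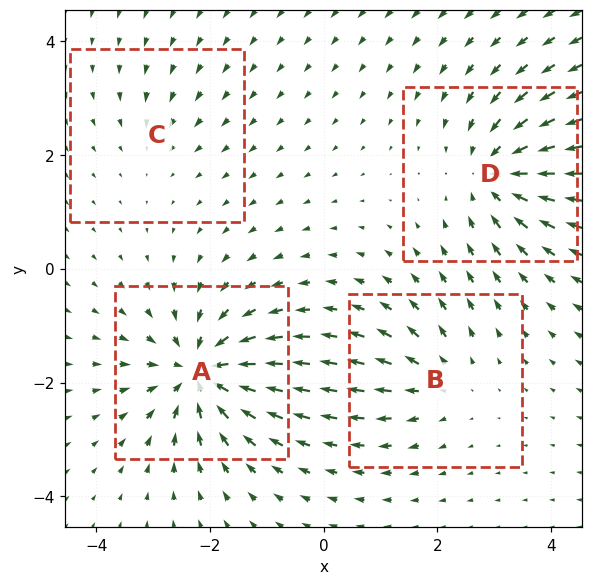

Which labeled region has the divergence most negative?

Divergence at each region's feature centre — A: about -8, B: about +4, C: about -2, D: about -6. Region A is most negative.

A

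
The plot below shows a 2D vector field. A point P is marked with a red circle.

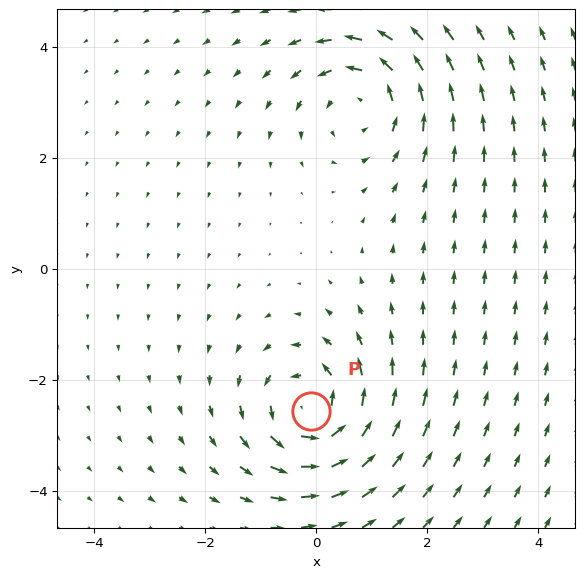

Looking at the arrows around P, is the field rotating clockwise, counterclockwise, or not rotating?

counterclockwise

Near P at (-0.1, -2.6) the arrows circulate counterclockwise. The curl (z-component) there is about +6; positive curl means counterclockwise rotation.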